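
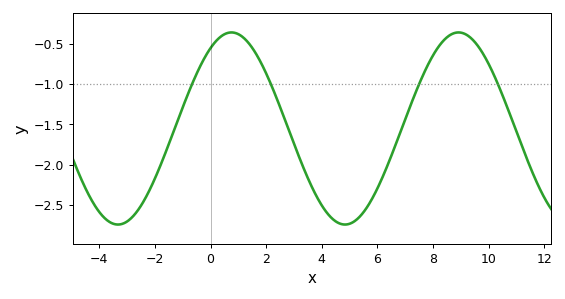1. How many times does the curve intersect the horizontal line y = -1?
4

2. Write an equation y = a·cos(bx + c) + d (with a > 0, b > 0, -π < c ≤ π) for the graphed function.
y = 1.19cos(0.77x - 0.58) - 1.55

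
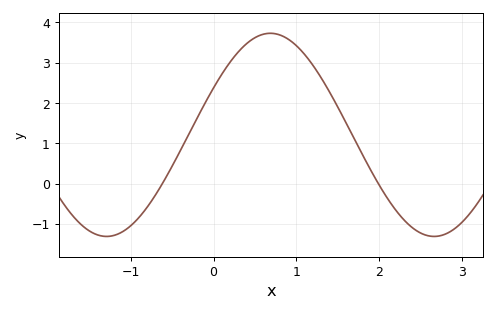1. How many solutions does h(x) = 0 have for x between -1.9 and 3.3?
2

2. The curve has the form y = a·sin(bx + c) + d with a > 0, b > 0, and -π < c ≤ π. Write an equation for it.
y = 2.52sin(1.59x + 0.482) + 1.21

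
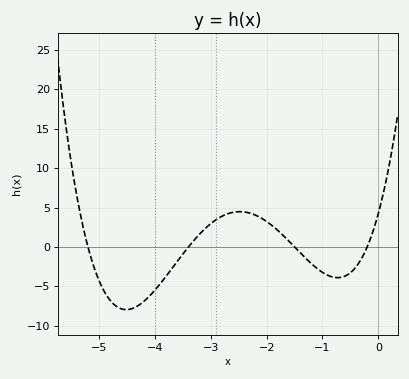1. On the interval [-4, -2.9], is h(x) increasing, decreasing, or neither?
increasing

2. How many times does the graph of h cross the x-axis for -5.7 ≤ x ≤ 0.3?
4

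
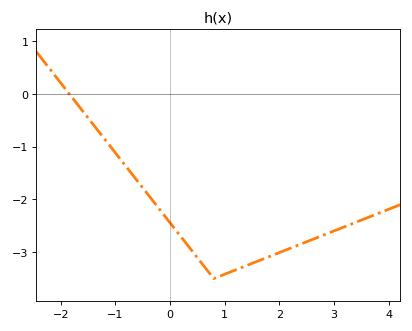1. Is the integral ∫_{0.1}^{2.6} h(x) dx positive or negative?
negative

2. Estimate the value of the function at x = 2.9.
-2.6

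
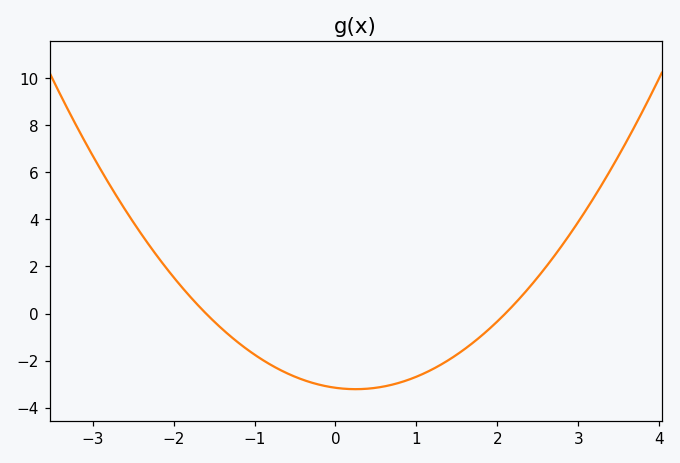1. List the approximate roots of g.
-1.6, 2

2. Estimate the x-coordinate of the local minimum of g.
0.2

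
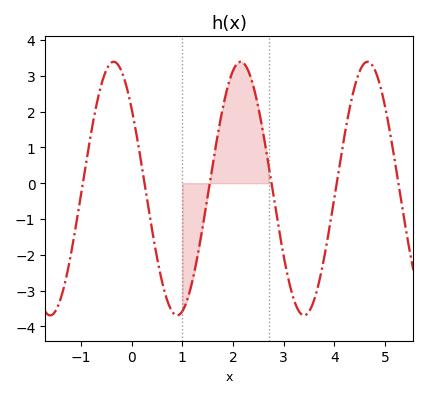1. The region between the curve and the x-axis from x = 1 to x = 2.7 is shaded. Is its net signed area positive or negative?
positive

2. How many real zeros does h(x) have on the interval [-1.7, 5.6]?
6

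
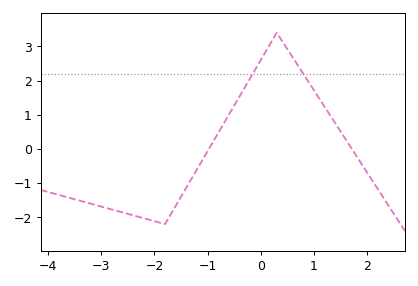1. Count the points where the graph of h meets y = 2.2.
2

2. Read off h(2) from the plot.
-0.692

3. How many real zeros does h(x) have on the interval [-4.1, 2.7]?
2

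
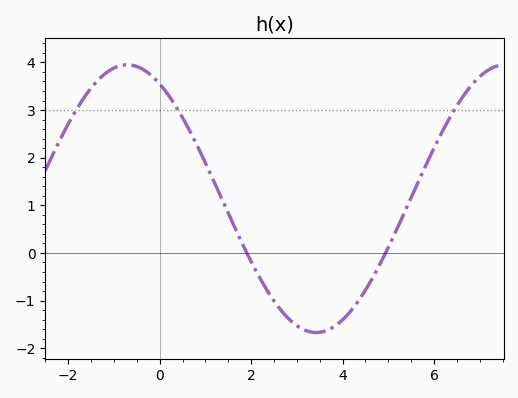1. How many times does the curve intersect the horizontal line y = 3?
3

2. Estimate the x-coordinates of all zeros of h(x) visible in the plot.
1.9, 4.94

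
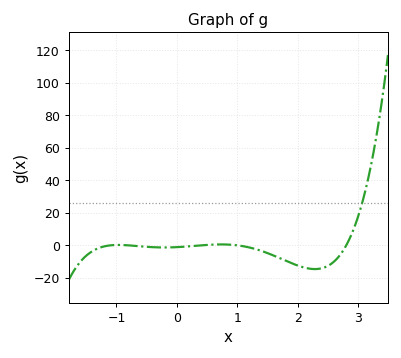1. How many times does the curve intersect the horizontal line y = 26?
1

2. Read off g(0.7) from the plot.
0.572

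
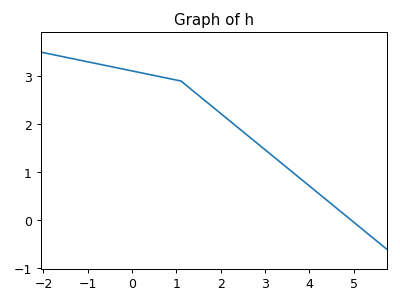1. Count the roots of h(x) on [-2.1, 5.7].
1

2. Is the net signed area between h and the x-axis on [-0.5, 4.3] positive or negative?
positive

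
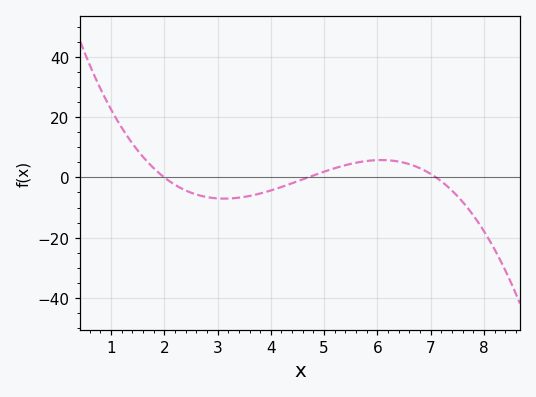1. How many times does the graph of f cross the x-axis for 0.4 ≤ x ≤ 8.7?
3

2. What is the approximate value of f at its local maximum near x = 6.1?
5.74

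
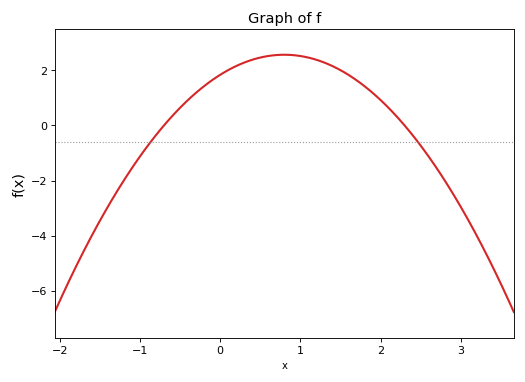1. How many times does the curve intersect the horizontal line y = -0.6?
2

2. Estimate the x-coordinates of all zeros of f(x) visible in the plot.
-0.7, 2.3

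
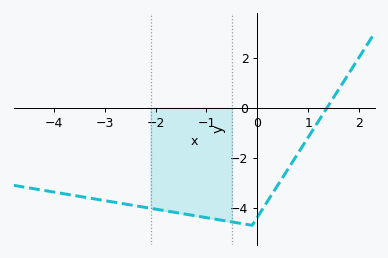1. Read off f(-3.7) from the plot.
-3.47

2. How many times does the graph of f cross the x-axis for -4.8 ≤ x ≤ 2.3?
1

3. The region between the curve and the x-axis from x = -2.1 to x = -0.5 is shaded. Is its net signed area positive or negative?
negative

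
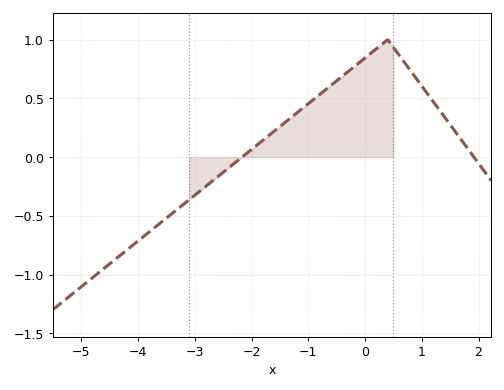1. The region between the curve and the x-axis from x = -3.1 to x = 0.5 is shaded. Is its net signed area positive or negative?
positive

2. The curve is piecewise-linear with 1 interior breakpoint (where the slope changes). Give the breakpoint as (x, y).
(0.4, 1)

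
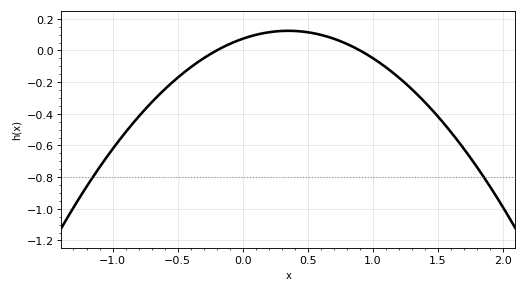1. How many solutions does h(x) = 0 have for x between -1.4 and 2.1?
2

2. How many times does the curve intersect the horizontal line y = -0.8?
2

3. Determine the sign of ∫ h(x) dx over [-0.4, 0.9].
positive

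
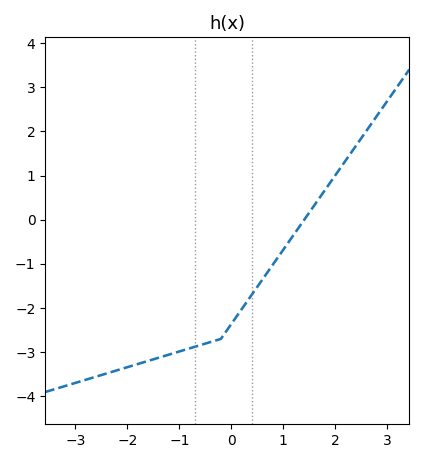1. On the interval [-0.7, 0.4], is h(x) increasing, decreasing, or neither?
increasing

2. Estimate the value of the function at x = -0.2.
-2.7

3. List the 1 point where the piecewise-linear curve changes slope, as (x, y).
(-0.2, -2.7)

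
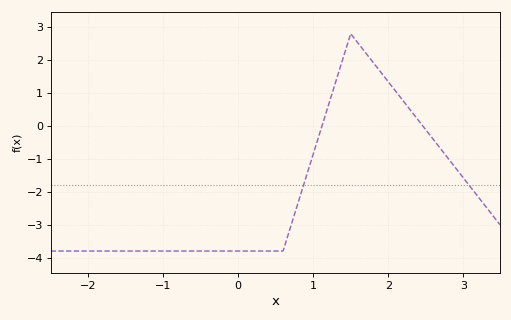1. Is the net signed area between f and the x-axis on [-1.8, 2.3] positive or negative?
negative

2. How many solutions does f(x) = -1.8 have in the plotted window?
2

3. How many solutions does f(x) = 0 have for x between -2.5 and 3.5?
2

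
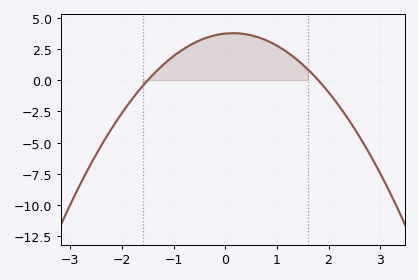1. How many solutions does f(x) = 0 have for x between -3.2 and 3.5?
2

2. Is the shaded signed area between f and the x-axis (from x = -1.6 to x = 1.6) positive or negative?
positive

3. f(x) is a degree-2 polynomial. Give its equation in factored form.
y = -1.38(x + 1.5)(x - 1.8)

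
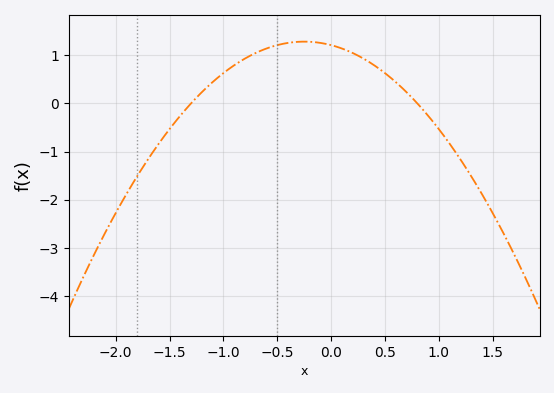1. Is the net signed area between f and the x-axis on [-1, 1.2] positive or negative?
positive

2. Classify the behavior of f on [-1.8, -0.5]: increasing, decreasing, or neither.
increasing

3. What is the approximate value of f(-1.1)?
0.4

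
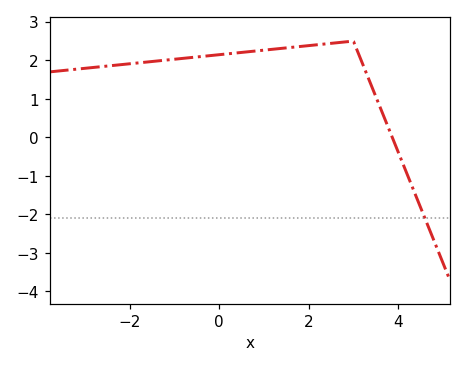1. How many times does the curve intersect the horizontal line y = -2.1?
1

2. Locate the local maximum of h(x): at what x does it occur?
3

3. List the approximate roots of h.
3.8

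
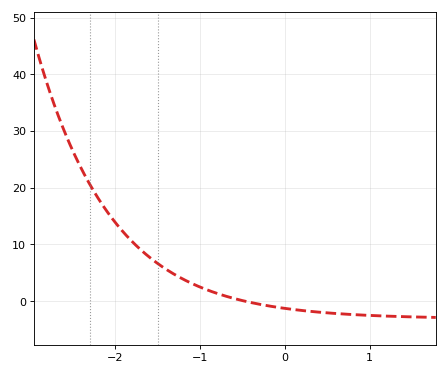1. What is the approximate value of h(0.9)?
-2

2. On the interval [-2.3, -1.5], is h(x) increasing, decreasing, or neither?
decreasing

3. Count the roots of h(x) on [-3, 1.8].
1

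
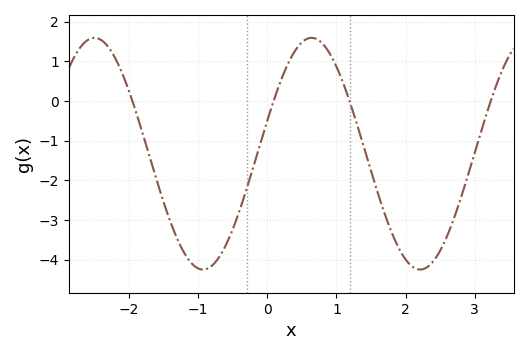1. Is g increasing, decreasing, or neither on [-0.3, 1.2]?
neither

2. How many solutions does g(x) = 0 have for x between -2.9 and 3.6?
4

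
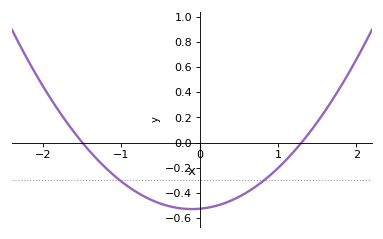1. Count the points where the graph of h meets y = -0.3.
2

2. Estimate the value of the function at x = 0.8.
-0.311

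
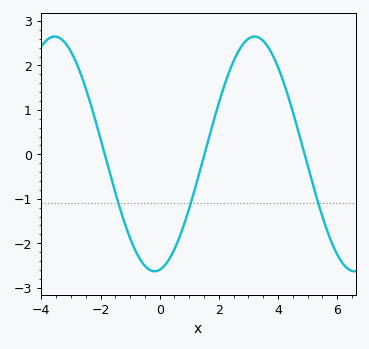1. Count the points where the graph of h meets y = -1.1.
3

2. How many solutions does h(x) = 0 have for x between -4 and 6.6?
3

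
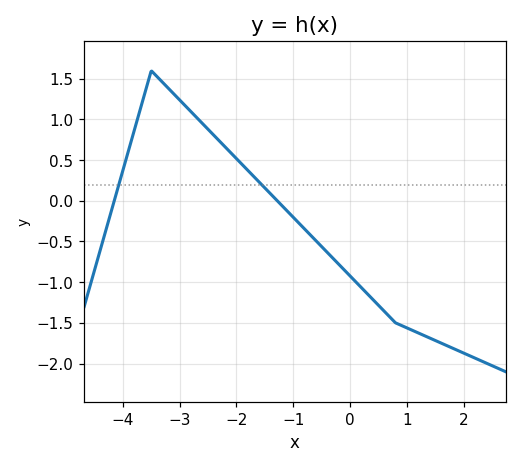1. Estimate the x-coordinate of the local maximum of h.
-3.5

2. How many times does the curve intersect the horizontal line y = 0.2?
2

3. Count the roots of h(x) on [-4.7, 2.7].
2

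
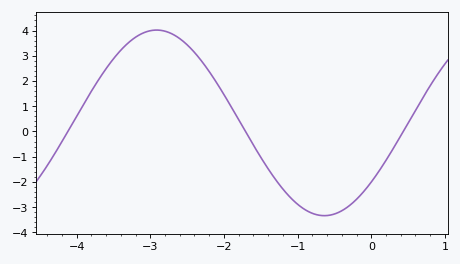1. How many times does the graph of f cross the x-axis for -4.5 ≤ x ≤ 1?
3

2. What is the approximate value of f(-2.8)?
3.97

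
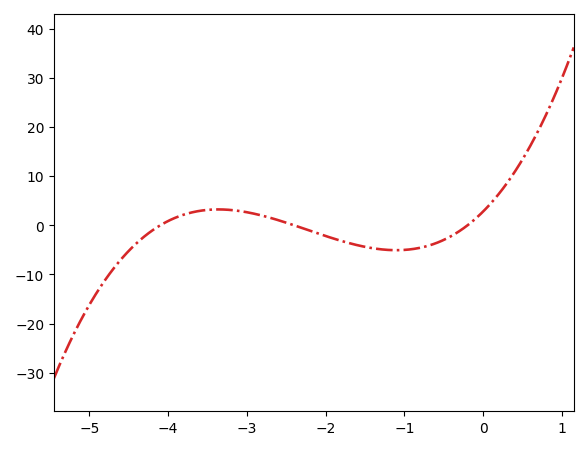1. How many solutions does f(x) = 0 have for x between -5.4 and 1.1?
3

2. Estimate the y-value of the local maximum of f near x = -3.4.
3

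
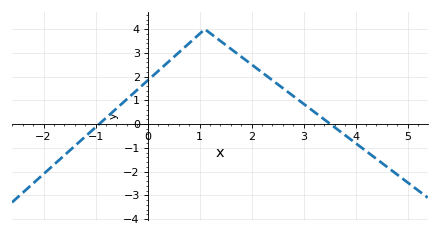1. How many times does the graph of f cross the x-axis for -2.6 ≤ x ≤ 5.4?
2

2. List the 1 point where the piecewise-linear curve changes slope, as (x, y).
(1.1, 4)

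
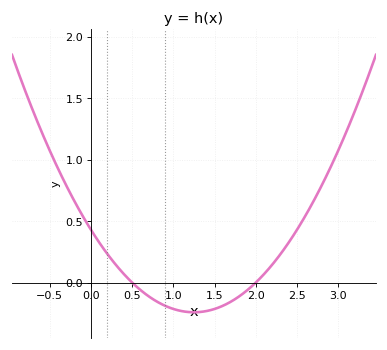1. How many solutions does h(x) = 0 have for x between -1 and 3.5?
2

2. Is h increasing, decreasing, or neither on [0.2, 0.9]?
decreasing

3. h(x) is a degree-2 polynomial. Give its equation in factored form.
y = 0.43(x - 0.5)(x - 2)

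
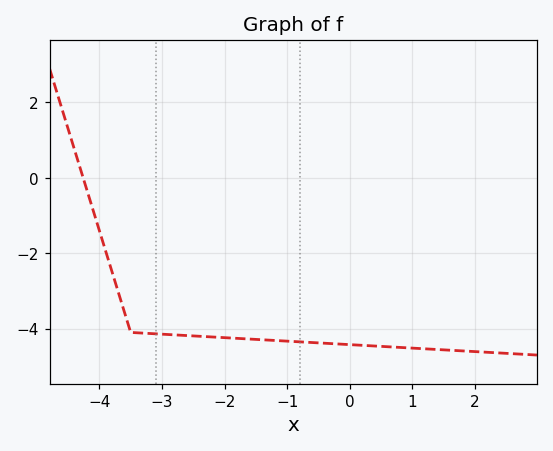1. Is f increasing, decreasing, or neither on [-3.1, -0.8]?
decreasing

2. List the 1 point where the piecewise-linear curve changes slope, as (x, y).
(-3.5, -4.1)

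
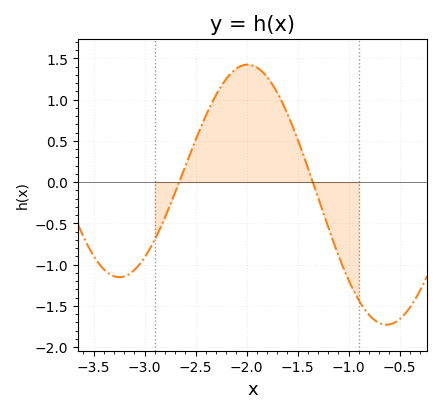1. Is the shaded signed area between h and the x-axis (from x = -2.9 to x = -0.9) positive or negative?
positive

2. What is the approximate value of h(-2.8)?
-0.429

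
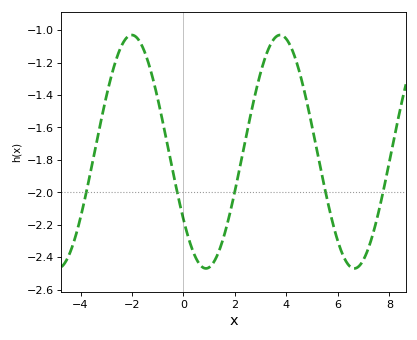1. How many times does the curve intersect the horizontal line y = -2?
5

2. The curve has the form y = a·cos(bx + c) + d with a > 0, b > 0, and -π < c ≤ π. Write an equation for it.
y = 0.72cos(1.1x + 2.2) - 1.75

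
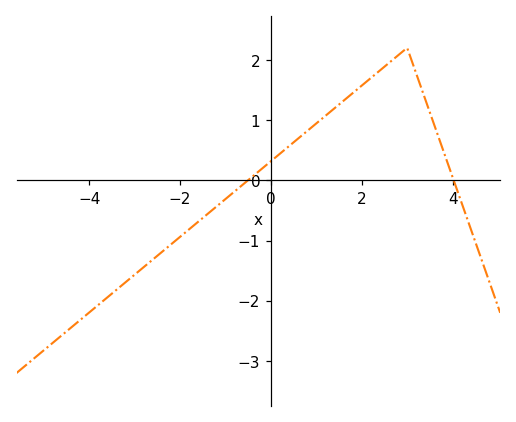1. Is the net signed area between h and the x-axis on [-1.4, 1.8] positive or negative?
positive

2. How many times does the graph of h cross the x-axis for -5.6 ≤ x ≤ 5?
2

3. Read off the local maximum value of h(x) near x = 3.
2.2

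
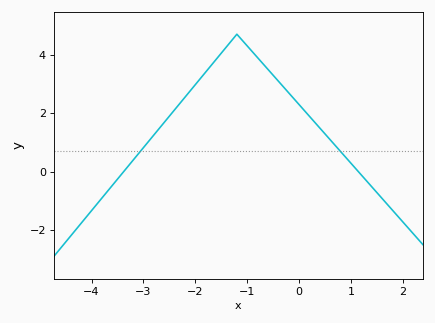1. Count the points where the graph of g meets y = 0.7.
2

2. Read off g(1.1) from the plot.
0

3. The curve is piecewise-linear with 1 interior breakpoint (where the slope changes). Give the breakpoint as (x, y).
(-1.2, 4.7)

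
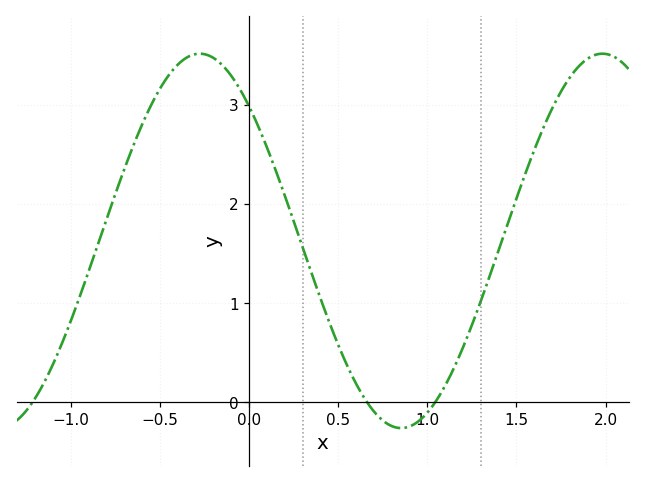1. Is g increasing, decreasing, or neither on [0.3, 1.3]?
neither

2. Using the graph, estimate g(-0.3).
3.5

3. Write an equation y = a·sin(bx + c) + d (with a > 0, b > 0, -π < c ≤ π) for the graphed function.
y = 1.89sin(2.8x + 2.3) + 1.63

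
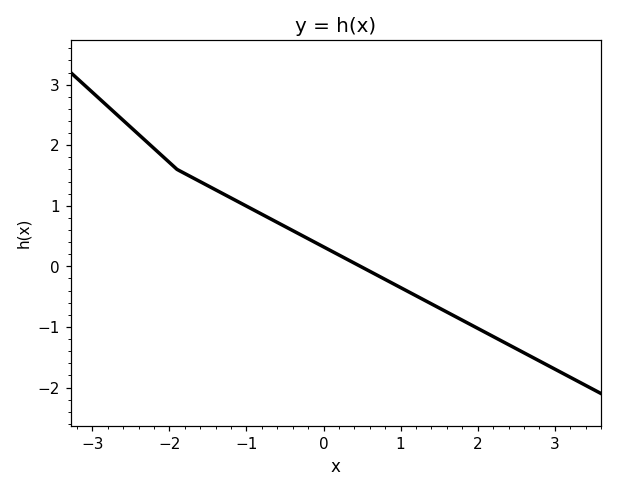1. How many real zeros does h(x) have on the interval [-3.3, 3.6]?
1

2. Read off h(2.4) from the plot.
-1.29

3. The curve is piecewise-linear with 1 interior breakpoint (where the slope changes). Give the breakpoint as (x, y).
(-1.9, 1.6)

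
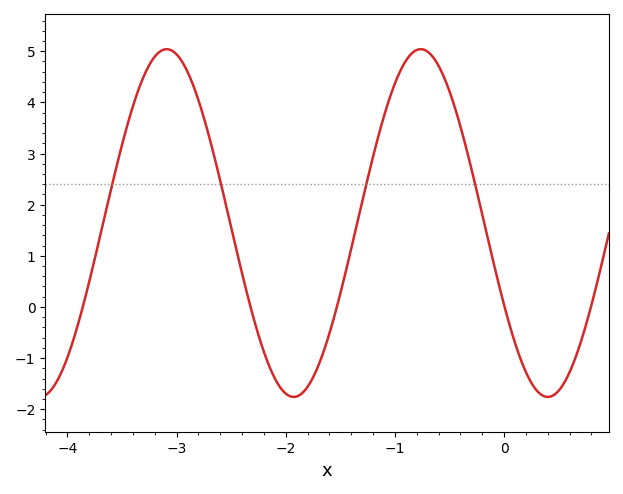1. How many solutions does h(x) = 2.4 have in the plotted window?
4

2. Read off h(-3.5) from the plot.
3.17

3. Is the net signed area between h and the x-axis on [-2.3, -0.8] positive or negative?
positive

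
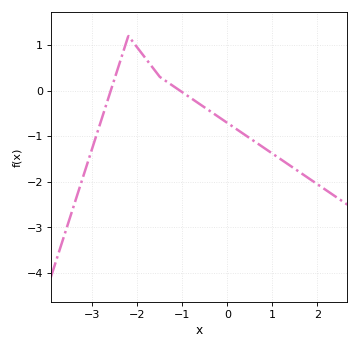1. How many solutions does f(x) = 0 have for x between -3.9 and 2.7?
2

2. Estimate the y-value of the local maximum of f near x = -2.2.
1.2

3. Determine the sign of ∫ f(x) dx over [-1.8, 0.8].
negative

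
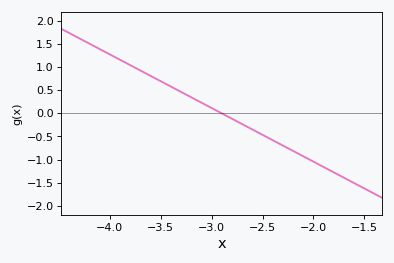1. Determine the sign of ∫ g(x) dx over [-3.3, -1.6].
negative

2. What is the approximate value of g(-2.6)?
-0.35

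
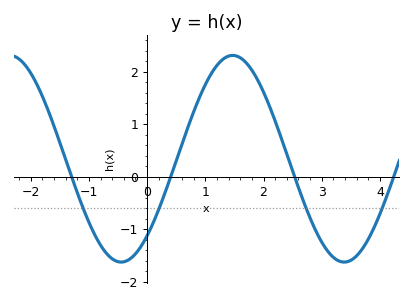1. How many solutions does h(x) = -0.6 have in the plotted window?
4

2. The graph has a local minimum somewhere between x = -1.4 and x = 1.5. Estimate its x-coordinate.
-0.4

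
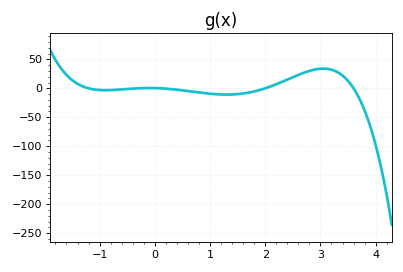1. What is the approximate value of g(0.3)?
0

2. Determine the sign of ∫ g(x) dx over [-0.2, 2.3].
negative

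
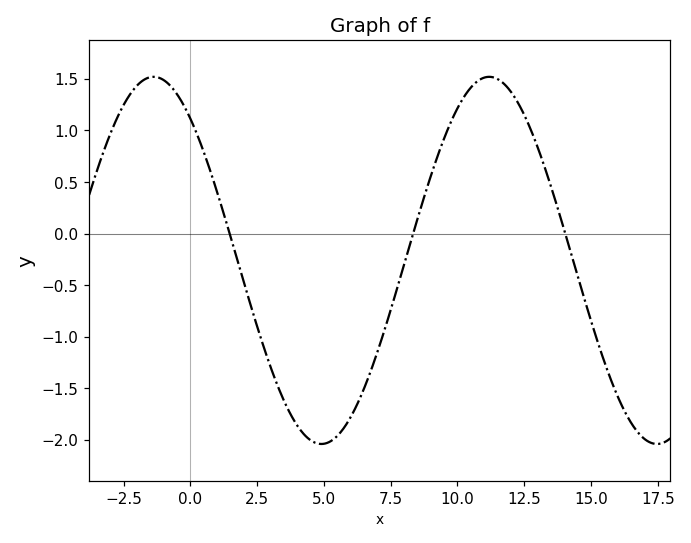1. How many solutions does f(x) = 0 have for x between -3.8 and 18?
3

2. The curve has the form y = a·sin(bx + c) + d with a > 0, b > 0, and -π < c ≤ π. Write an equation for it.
y = 1.78sin(0.5x + 2.3) - 0.26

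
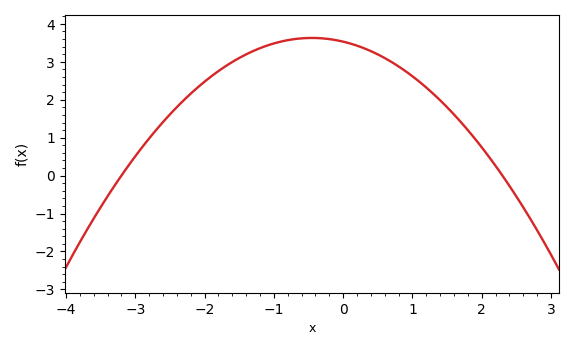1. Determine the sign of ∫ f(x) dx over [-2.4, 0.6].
positive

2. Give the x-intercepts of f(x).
-3.2, 2.3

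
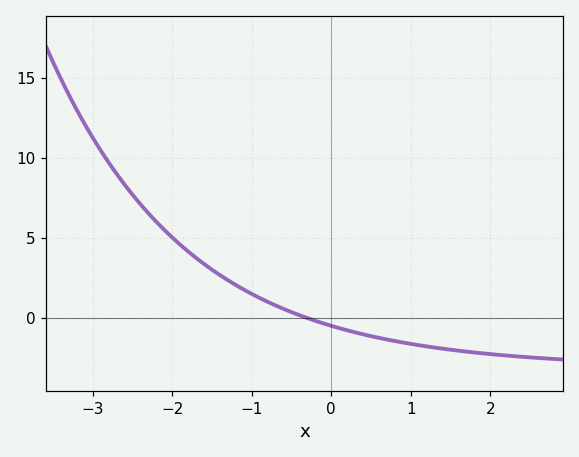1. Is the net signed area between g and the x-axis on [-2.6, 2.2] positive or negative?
positive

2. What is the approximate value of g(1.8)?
-2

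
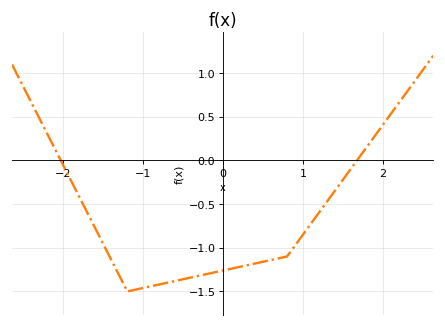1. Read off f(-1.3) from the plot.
-1.3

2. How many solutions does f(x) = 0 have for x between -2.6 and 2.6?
2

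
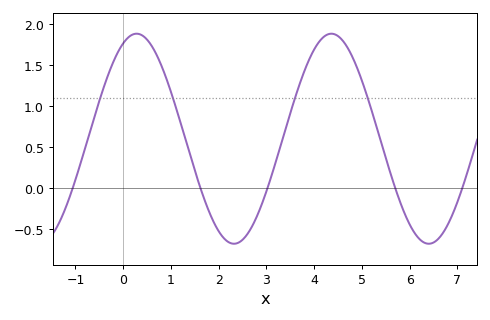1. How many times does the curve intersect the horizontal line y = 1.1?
4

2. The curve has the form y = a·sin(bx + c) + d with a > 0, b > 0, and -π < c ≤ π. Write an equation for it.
y = 1.28sin(1.54x + 1.14) + 0.6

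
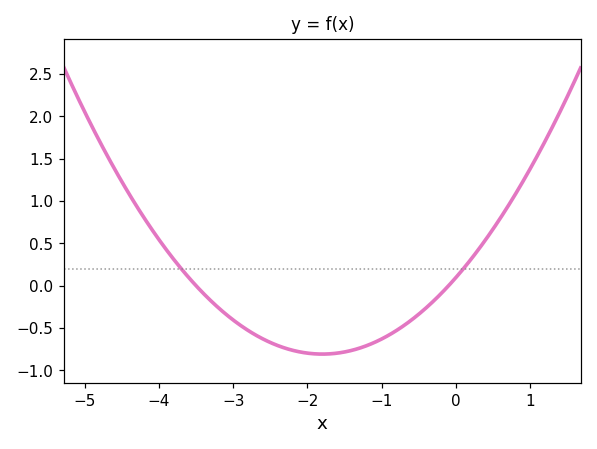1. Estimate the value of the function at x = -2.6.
-0.65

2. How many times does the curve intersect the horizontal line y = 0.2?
2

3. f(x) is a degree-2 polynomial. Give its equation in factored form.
y = 0.28(x + 3.5)(x + 0.1)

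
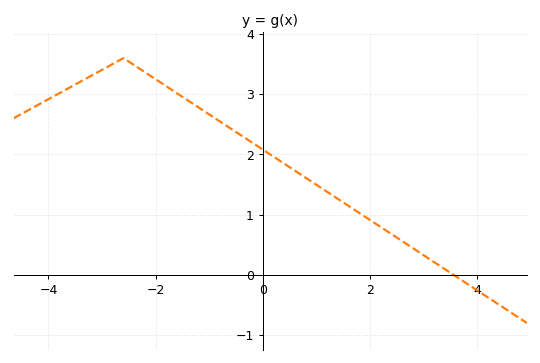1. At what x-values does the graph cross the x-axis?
3.6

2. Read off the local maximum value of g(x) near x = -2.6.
3.6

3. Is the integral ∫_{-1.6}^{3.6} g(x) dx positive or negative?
positive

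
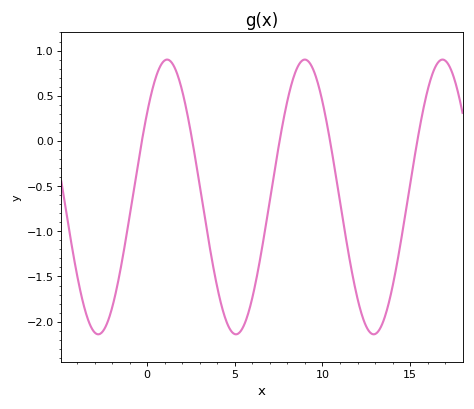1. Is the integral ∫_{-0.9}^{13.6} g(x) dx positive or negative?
negative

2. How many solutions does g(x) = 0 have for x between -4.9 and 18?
5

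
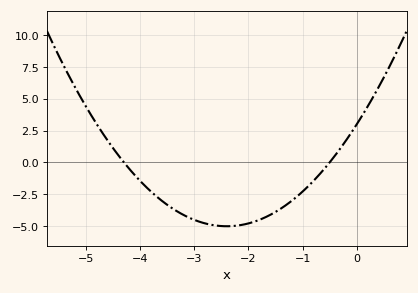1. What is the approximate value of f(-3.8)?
-2.2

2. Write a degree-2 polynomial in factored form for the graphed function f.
y = 1.39(x + 4.3)(x + 0.5)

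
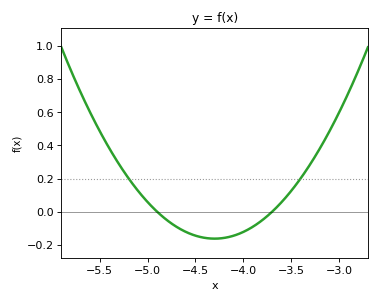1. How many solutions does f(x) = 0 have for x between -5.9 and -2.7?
2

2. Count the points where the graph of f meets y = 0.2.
2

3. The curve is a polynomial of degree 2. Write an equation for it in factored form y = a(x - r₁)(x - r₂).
y = 0.45(x + 4.9)(x + 3.7)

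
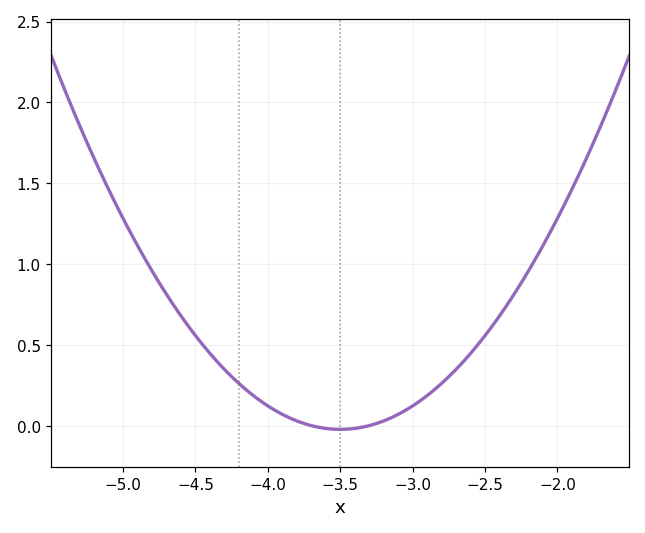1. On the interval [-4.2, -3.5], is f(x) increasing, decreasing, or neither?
decreasing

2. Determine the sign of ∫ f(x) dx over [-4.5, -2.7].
positive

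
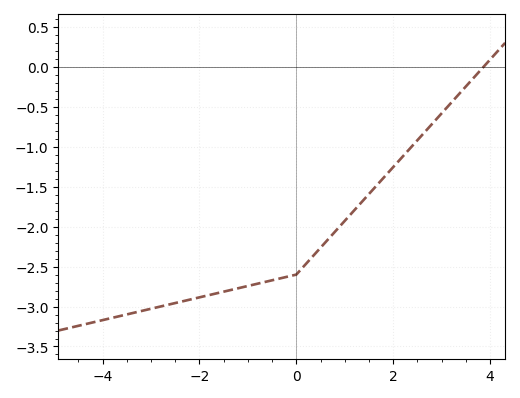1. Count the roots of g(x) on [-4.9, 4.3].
1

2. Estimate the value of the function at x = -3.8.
-3.15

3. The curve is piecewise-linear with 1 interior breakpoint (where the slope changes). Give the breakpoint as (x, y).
(0, -2.6)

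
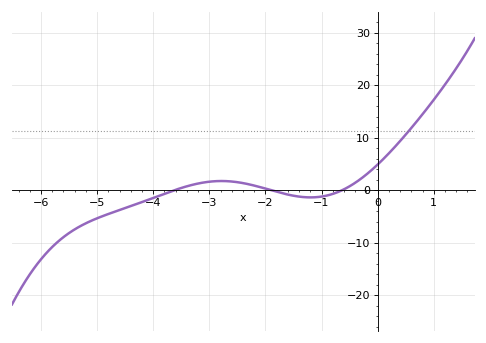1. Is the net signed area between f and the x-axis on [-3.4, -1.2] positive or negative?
positive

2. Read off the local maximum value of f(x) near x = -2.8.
1.72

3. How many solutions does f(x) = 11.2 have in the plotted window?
1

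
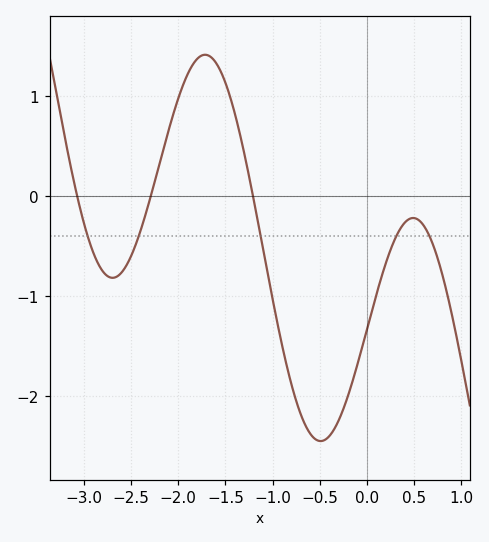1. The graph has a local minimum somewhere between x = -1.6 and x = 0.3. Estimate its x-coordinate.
-0.49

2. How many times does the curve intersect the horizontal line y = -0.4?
5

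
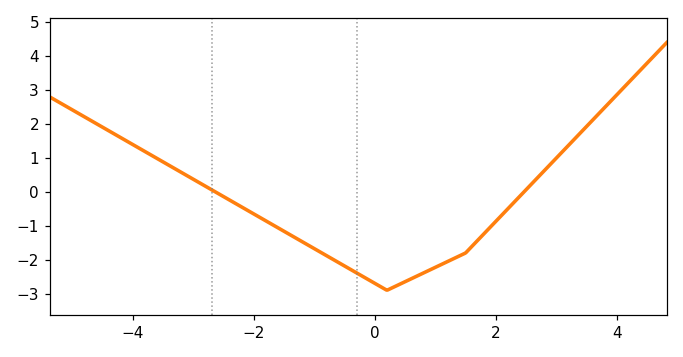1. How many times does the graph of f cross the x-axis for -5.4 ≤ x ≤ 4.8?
2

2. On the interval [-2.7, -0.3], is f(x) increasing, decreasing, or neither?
decreasing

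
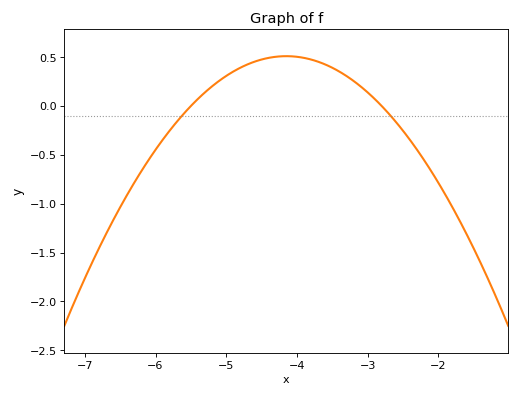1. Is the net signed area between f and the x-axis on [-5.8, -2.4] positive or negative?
positive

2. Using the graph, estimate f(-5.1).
0.258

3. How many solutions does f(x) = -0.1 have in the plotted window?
2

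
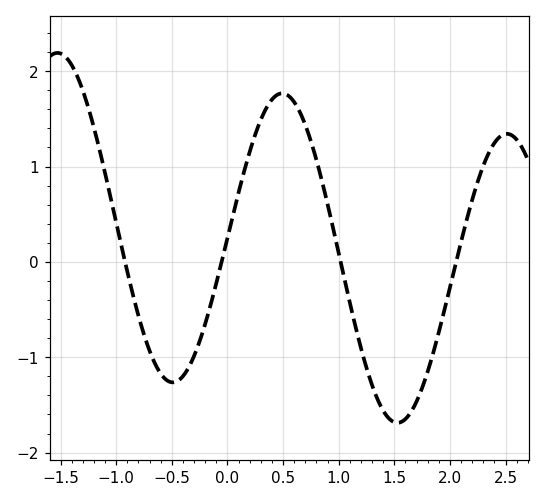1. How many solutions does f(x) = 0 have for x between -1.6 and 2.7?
4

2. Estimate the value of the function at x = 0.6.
1.68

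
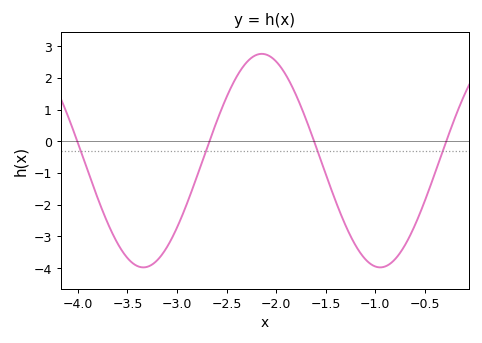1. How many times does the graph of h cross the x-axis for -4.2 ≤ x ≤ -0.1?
4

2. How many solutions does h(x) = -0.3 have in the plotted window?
4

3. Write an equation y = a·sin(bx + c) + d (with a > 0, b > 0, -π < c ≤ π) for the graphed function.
y = 3.37sin(2.6x + 0.93) - 0.61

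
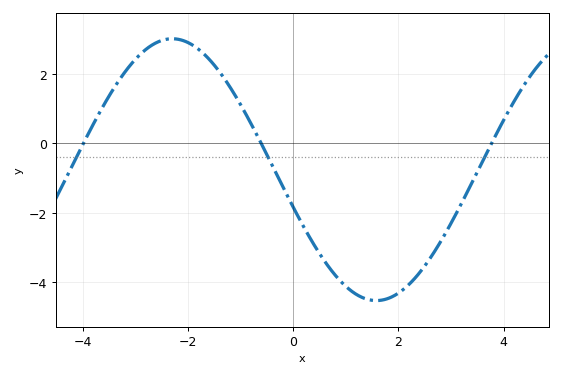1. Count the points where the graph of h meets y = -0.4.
3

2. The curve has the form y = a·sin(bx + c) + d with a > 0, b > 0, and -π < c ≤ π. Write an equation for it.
y = 3.77sin(0.81x - 2.9) - 0.76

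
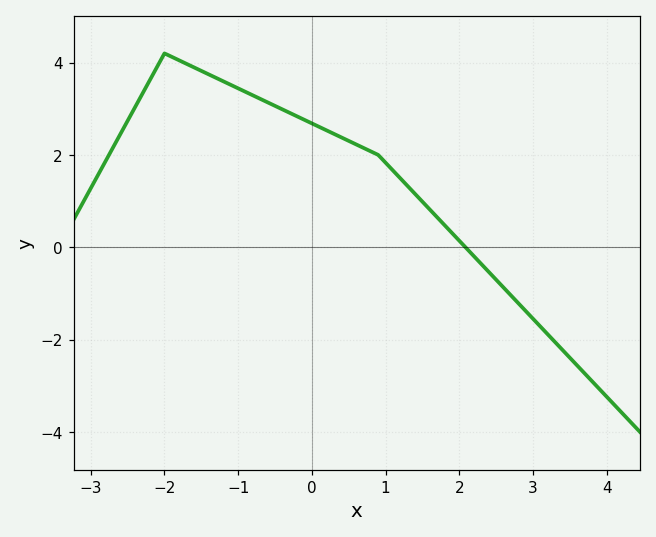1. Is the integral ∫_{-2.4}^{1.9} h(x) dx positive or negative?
positive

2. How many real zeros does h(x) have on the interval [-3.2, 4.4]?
1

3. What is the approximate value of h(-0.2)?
2.83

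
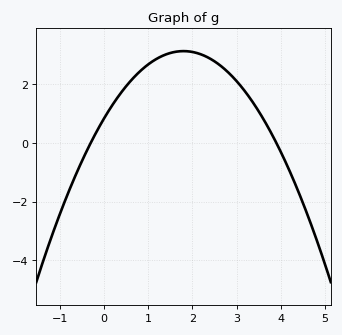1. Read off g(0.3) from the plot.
1.53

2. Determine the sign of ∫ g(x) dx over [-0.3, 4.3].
positive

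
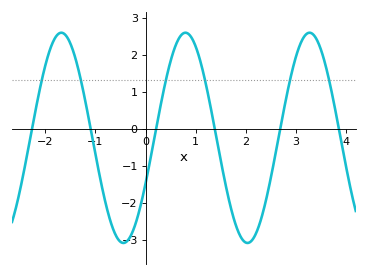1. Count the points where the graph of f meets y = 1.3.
6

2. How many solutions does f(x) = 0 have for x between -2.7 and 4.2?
6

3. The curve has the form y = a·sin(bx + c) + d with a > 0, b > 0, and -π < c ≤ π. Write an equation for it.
y = 2.84sin(2.54x - 0.452) - 0.25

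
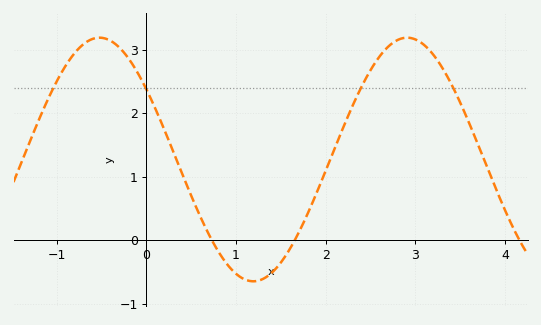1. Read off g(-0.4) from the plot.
3.1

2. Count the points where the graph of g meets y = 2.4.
4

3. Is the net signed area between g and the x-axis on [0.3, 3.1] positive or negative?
positive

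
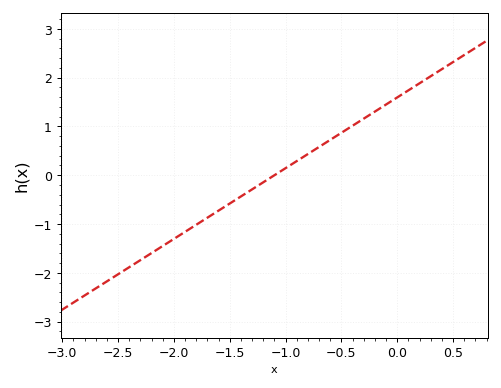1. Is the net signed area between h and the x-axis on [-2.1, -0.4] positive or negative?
negative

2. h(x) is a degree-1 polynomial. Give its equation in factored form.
y = 1.45(x + 1.1)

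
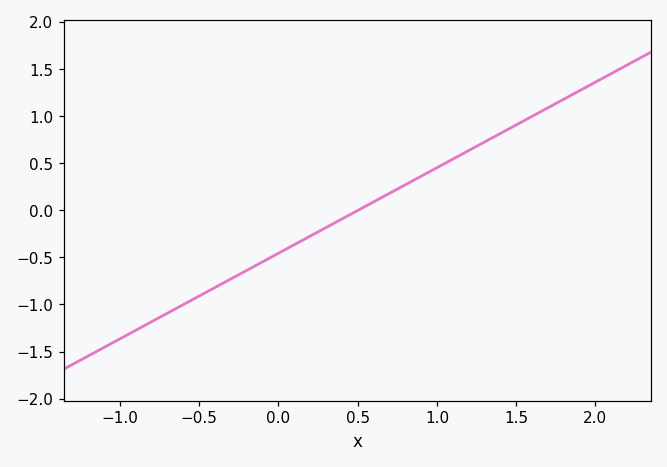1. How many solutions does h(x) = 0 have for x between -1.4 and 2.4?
1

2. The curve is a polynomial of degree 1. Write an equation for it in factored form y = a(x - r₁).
y = 0.91(x - 0.5)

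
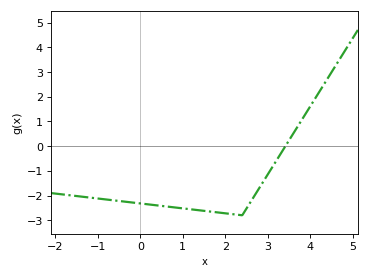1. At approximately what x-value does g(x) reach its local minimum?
2.4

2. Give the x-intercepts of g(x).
3.4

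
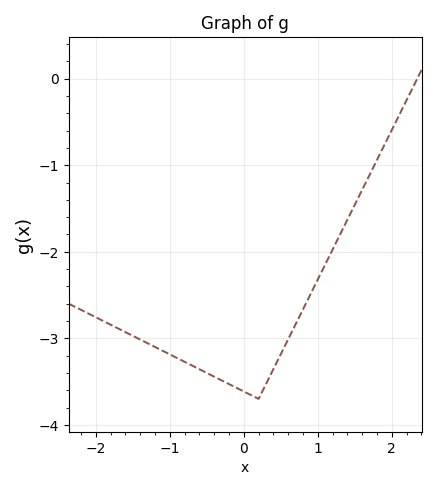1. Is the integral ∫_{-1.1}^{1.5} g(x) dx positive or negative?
negative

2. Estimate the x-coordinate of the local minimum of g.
0.199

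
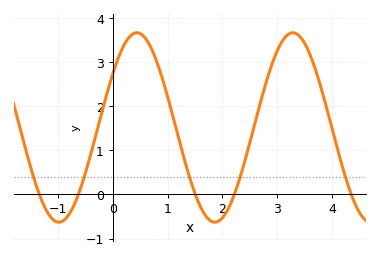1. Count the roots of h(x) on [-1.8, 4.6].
5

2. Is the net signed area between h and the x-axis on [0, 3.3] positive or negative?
positive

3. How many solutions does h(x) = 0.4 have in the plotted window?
5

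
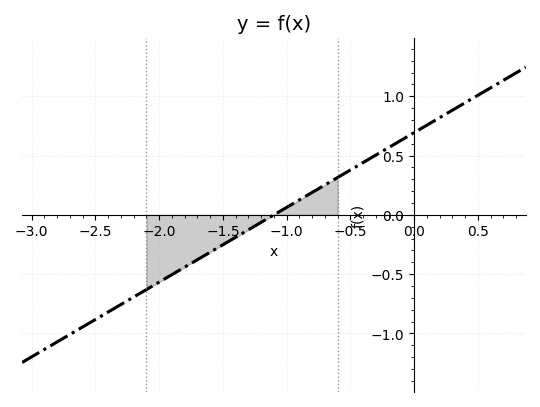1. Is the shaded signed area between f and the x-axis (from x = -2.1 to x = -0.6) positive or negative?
negative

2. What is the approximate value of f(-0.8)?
0.2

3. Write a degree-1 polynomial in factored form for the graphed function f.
y = 0.63(x + 1.1)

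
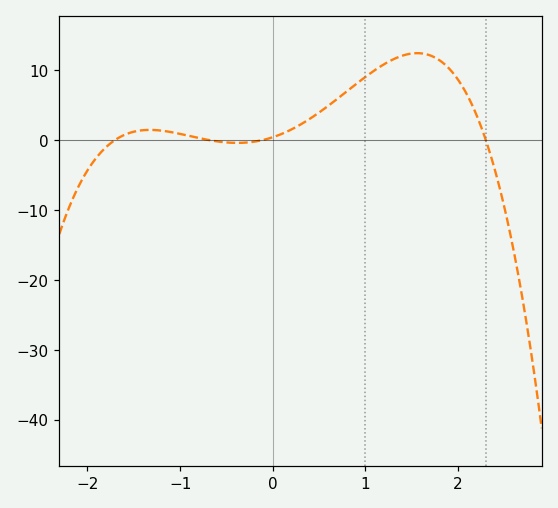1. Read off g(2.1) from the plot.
6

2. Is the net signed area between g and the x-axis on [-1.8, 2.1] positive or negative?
positive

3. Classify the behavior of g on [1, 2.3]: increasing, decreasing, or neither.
neither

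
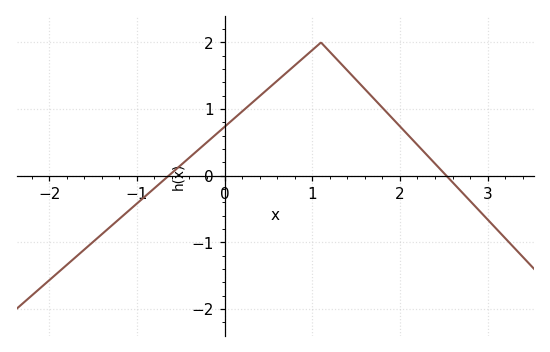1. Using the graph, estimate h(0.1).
0.8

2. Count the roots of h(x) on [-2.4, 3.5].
2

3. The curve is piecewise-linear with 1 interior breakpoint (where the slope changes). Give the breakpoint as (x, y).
(1.1, 2)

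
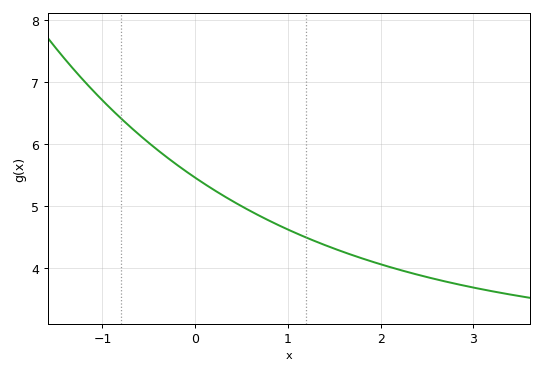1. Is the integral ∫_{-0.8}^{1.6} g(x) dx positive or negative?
positive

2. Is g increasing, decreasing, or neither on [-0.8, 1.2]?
decreasing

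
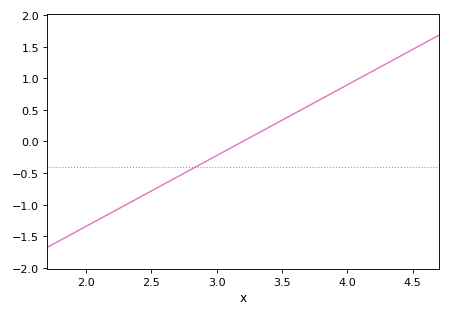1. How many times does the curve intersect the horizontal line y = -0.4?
1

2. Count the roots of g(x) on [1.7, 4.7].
1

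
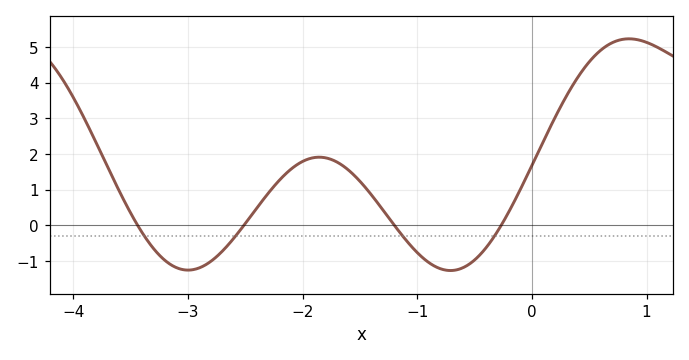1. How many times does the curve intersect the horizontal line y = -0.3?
4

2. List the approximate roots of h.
-3.4, -2.5, -1.2, -0.3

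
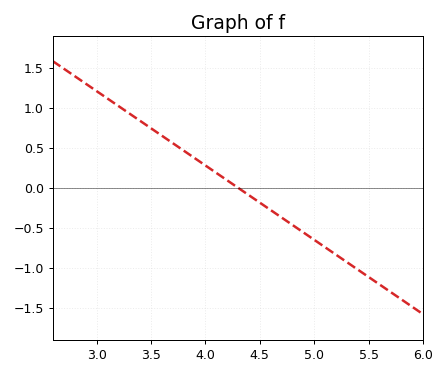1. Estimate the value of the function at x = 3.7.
0.558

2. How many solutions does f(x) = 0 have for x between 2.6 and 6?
1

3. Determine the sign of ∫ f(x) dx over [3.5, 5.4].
negative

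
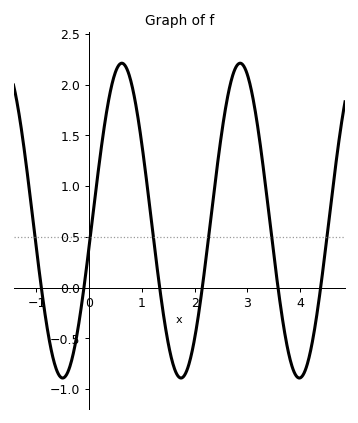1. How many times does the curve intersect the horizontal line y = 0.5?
6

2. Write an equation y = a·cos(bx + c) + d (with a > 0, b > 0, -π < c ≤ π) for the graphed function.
y = 1.55cos(2.8x - 1.73) + 0.66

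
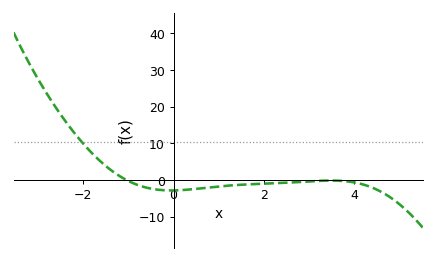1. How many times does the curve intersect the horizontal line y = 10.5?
1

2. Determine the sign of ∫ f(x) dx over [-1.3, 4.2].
negative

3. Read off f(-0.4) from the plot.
-3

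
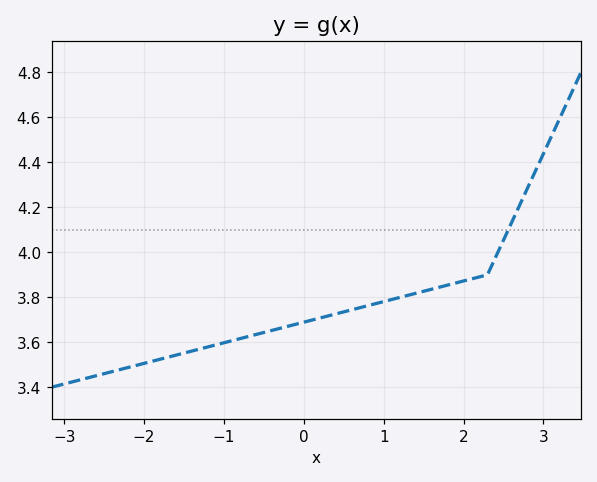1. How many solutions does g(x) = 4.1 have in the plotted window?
1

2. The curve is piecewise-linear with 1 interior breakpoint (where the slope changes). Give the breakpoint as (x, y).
(2.3, 3.9)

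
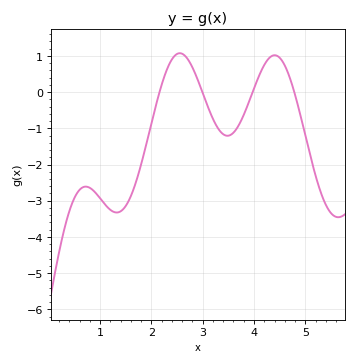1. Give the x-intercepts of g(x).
2.16, 2.99, 3.97, 4.78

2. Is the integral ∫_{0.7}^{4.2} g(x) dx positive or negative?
negative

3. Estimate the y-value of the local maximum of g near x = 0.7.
-2.61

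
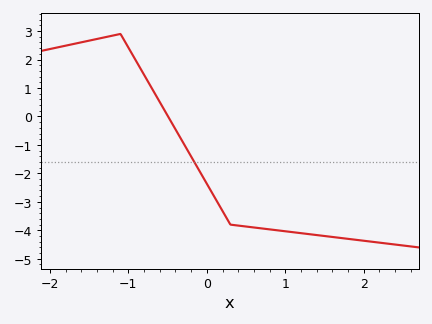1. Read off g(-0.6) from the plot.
0.507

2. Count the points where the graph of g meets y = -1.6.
1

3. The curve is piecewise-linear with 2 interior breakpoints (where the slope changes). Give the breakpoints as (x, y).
(-1.1, 2.9); (0.3, -3.8)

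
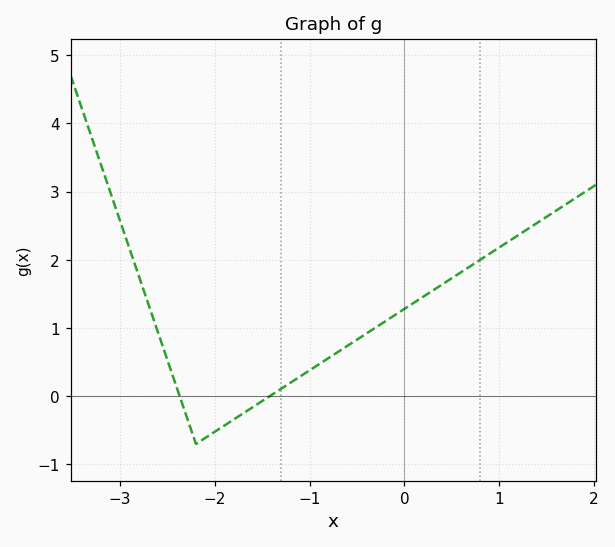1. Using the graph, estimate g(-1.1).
0.29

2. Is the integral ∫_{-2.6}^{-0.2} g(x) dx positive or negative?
positive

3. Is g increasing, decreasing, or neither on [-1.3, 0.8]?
increasing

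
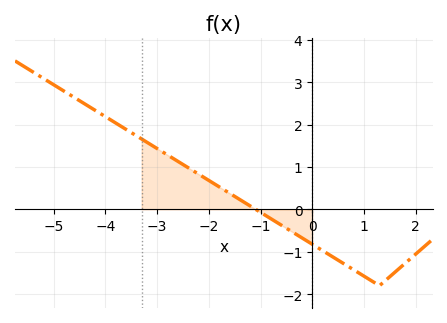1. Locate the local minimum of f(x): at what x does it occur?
1.2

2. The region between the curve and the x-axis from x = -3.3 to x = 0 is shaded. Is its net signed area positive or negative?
positive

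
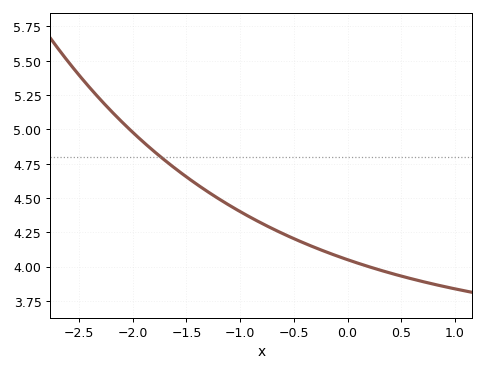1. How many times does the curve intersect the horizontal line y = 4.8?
1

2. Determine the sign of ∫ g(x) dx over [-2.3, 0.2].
positive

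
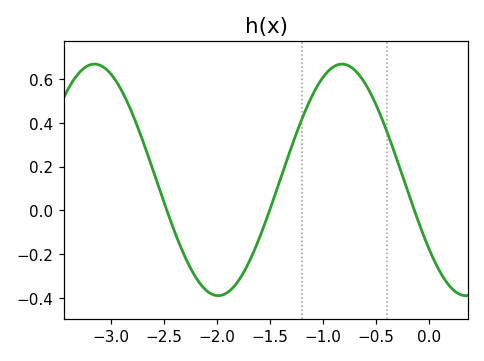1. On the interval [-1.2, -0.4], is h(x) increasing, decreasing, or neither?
neither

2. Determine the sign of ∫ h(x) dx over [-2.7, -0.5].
positive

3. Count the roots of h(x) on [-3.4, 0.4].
3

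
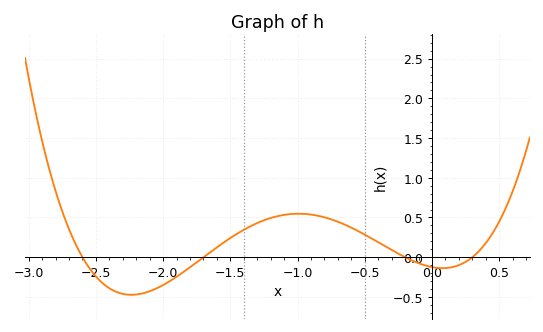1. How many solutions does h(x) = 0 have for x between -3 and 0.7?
4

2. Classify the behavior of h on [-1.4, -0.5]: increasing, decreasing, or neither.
neither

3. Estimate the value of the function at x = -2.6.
0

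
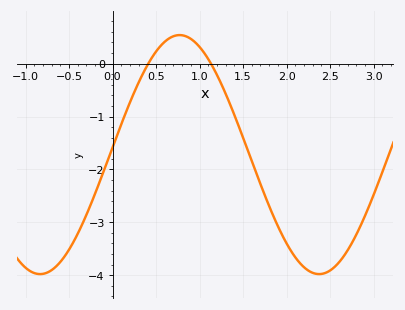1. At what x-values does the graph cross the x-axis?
0.411, 1.13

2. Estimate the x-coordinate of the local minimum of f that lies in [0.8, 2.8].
2.37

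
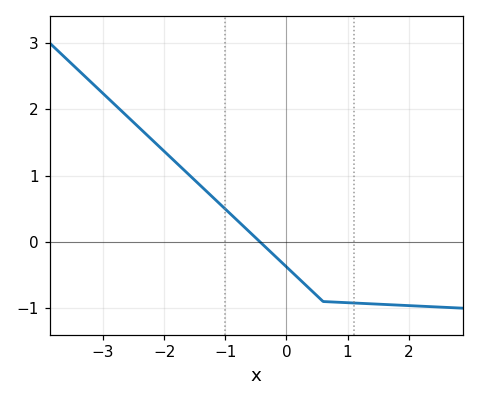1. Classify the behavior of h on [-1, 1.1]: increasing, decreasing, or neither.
decreasing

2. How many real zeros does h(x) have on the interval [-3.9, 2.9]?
1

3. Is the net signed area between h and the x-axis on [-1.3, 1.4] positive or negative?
negative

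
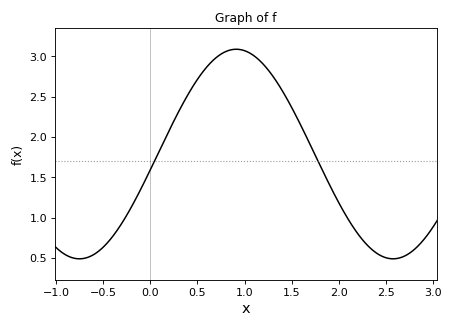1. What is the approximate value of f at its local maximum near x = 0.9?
3.09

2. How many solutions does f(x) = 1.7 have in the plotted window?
2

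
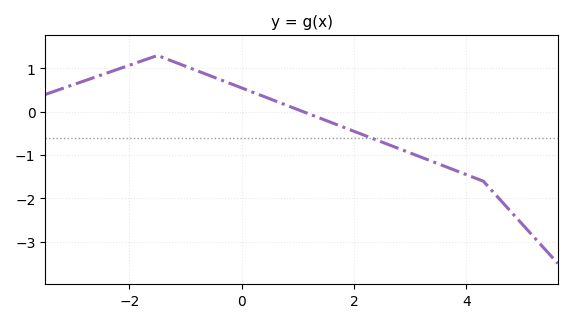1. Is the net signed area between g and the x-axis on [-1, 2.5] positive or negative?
positive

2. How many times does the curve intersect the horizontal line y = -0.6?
1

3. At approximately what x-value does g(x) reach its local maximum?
-1.6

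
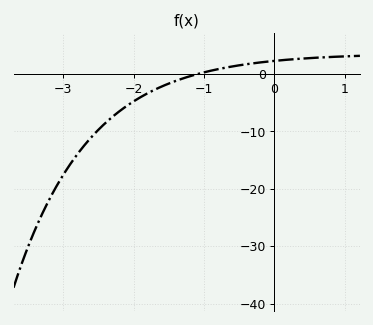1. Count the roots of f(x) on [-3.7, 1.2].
1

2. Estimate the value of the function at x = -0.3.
2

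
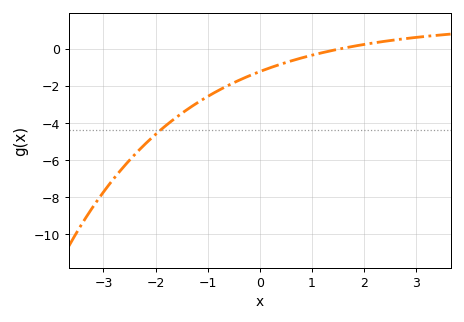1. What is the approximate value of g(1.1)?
-0.2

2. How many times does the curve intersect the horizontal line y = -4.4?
1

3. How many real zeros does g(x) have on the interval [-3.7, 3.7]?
1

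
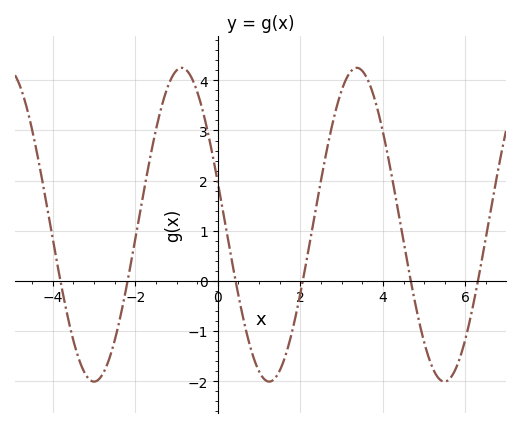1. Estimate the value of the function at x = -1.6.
2.6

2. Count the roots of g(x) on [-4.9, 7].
6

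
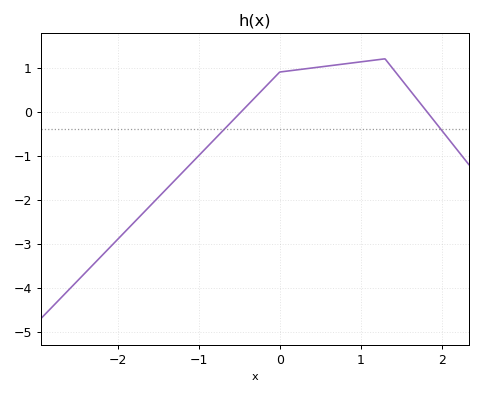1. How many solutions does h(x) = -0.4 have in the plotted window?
2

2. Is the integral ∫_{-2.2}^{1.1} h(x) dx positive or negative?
negative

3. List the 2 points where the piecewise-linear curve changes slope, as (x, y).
(0, 0.9); (1.3, 1.2)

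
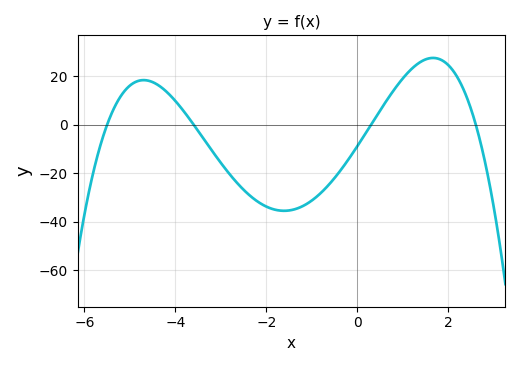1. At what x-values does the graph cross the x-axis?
-5.4, -3.6, 0.4, 2.6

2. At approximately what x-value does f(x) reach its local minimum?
-1.6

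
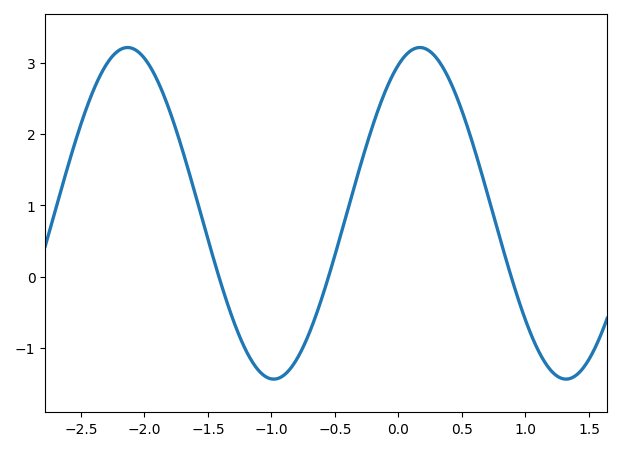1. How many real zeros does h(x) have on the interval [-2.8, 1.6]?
3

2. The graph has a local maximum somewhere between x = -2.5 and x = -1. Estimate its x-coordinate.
-2.1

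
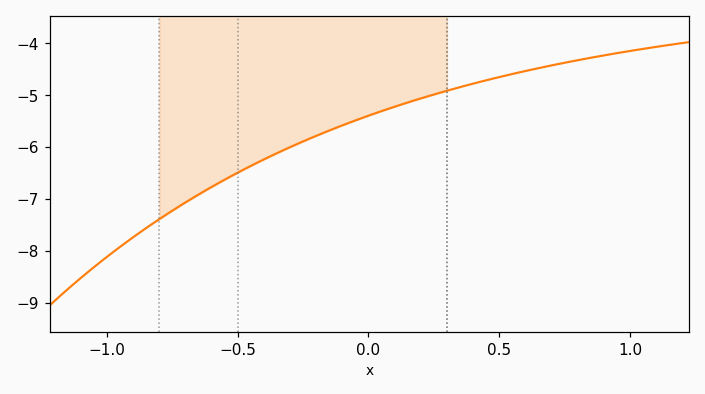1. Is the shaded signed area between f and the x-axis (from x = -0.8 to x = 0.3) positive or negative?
negative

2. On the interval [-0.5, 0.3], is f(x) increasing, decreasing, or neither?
increasing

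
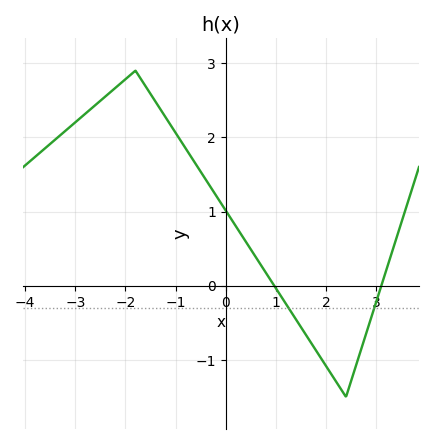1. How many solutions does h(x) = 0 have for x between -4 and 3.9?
2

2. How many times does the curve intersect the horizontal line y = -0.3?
2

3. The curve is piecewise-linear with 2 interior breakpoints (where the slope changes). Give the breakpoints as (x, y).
(-1.8, 2.9); (2.4, -1.5)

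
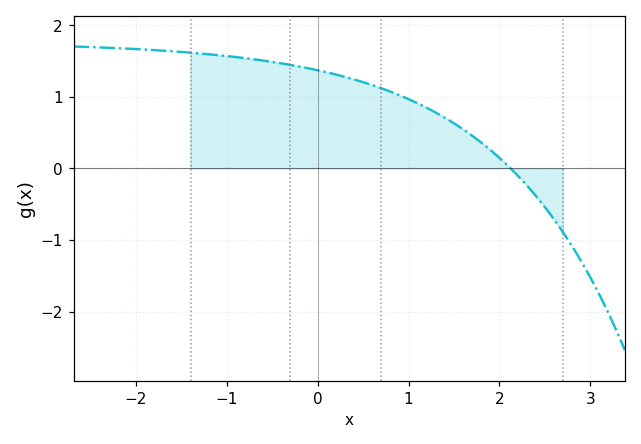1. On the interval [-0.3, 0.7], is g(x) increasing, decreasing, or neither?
decreasing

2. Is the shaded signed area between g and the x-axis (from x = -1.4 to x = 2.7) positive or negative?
positive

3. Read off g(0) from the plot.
1.4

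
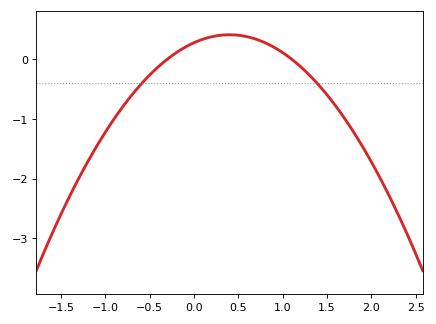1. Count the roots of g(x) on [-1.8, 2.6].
2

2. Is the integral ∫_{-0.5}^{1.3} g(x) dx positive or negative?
positive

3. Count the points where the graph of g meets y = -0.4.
2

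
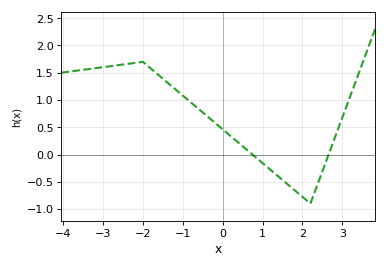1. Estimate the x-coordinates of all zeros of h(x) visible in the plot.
0.8, 2.6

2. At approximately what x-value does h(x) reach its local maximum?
-2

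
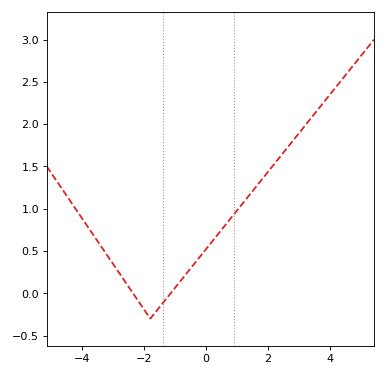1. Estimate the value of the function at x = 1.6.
1.25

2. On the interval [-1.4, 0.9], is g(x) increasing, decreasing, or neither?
increasing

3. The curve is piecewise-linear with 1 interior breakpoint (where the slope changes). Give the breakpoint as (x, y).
(-1.8, -0.3)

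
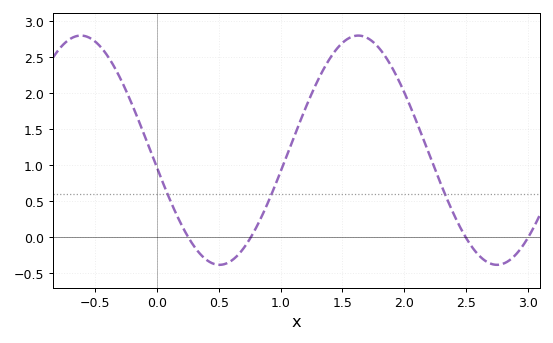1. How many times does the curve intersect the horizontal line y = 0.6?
3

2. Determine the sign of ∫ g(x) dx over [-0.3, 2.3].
positive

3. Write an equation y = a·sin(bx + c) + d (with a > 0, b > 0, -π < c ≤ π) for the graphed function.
y = 1.59sin(2.8x - 2.99) + 1.21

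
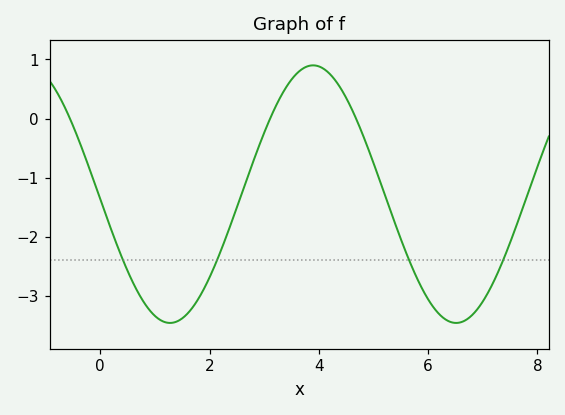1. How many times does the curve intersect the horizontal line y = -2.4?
4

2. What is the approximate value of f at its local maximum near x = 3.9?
0.9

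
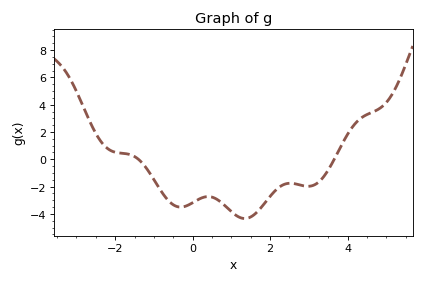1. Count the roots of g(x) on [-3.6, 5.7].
2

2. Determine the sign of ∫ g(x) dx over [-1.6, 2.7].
negative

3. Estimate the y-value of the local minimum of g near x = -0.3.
-3.5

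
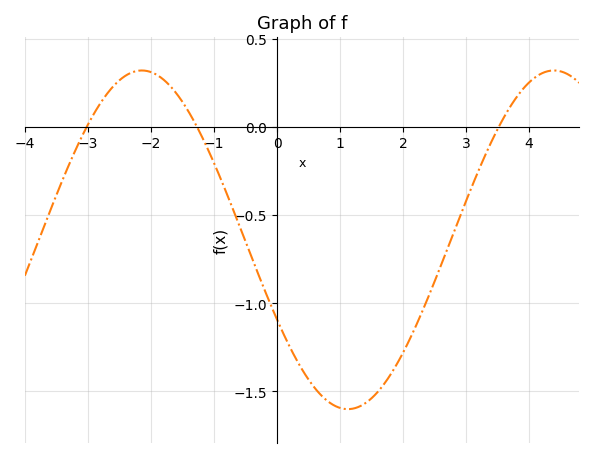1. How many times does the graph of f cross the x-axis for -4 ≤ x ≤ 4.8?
3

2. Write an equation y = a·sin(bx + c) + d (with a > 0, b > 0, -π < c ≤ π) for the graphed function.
y = 0.96sin(0.96x - 2.65) - 0.64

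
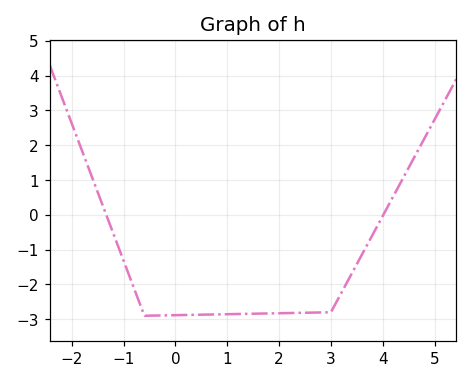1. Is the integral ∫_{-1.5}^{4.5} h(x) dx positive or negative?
negative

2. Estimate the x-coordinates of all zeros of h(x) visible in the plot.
-1.34, 4.01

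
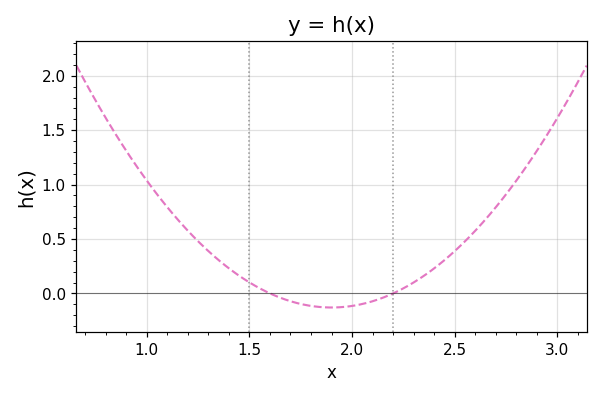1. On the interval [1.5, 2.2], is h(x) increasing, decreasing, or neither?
neither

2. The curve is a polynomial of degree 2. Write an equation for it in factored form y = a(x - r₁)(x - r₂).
y = 1.44(x - 1.6)(x - 2.2)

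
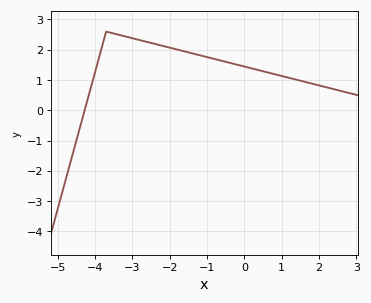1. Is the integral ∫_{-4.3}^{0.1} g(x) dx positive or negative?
positive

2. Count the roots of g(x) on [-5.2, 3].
1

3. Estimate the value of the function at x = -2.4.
2.19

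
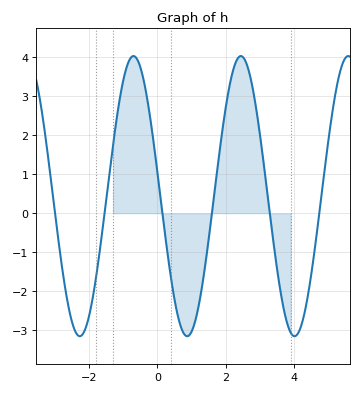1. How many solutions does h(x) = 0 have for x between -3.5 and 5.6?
6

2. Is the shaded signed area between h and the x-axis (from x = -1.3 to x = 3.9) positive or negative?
positive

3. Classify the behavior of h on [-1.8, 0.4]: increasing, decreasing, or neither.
neither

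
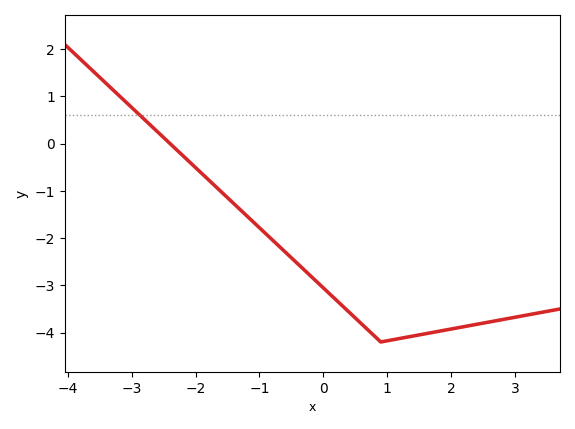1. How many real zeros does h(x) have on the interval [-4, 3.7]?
1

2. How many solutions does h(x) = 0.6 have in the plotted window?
1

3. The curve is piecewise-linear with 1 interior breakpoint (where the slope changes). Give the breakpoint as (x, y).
(0.9, -4.2)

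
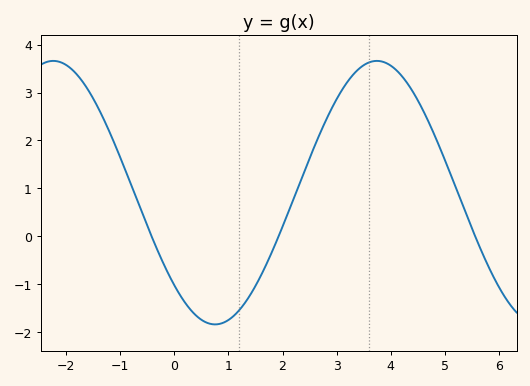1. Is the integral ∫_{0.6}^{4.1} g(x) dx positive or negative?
positive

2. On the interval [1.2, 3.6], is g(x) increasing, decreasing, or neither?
increasing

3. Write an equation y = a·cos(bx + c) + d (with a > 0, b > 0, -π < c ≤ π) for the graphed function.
y = 2.75cos(1.1x + 2.4) + 0.91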